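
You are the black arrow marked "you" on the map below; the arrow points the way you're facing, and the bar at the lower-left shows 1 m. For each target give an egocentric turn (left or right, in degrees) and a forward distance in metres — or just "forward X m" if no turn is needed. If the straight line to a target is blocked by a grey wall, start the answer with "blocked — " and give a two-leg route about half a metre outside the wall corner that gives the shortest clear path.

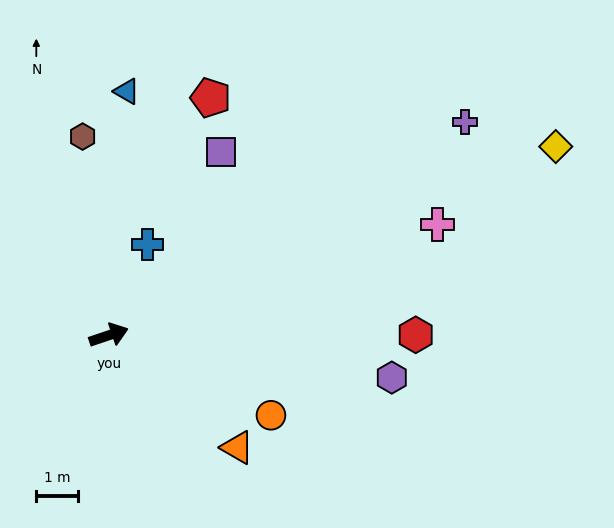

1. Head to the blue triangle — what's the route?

turn left 67°, forward 5.8 m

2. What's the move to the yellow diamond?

turn left 4°, forward 11.5 m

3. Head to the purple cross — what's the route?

turn left 12°, forward 9.9 m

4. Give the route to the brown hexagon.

turn left 79°, forward 4.8 m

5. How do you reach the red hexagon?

turn right 19°, forward 7.3 m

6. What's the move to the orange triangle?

turn right 60°, forward 4.0 m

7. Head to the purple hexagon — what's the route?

turn right 27°, forward 6.8 m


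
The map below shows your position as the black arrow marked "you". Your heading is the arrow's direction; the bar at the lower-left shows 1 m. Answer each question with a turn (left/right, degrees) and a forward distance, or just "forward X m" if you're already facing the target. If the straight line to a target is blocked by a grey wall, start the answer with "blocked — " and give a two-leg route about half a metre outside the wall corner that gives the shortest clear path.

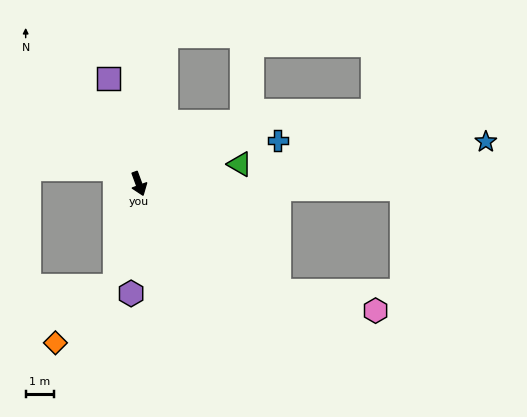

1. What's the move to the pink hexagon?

blocked — turn left 33°, forward 6.3 m, then turn left 25°, forward 3.5 m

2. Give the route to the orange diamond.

blocked — turn right 34°, forward 3.7 m, then turn right 32°, forward 2.9 m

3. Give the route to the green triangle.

turn left 81°, forward 3.7 m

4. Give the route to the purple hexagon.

turn right 24°, forward 3.9 m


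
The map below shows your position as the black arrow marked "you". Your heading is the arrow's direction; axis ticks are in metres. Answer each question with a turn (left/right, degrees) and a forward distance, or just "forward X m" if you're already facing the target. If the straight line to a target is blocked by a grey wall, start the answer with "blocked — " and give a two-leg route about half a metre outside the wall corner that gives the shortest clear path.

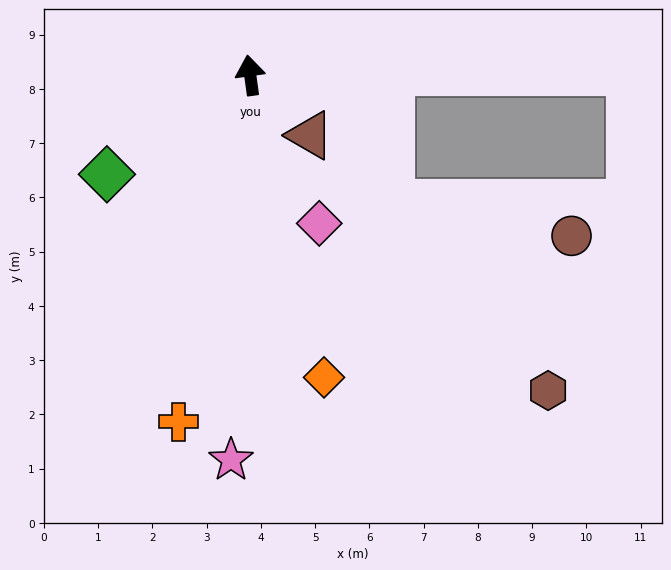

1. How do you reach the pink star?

turn left 169°, forward 7.1 m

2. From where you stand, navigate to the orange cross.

turn left 160°, forward 6.5 m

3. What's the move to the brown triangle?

turn right 143°, forward 1.6 m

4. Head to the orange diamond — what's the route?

turn right 174°, forward 5.7 m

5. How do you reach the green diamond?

turn left 117°, forward 3.2 m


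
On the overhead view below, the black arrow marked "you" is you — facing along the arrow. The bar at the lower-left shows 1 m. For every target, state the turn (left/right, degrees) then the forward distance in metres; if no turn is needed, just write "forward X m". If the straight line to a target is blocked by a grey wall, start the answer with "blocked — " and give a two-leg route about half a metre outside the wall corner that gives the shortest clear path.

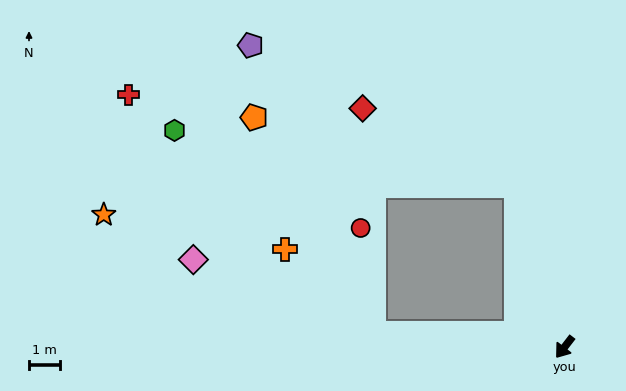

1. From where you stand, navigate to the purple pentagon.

blocked — turn right 56°, forward 6.1 m, then turn right 63°, forward 10.1 m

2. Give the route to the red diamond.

blocked — turn right 126°, forward 5.4 m, then turn left 47°, forward 5.5 m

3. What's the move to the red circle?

blocked — turn right 56°, forward 6.1 m, then turn right 80°, forward 3.4 m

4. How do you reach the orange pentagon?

blocked — turn right 56°, forward 6.1 m, then turn right 58°, forward 7.9 m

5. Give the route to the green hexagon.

blocked — turn right 126°, forward 5.4 m, then turn left 65°, forward 11.1 m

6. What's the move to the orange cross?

blocked — turn right 56°, forward 6.1 m, then turn right 40°, forward 3.9 m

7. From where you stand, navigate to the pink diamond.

blocked — turn right 56°, forward 6.1 m, then turn right 19°, forward 6.2 m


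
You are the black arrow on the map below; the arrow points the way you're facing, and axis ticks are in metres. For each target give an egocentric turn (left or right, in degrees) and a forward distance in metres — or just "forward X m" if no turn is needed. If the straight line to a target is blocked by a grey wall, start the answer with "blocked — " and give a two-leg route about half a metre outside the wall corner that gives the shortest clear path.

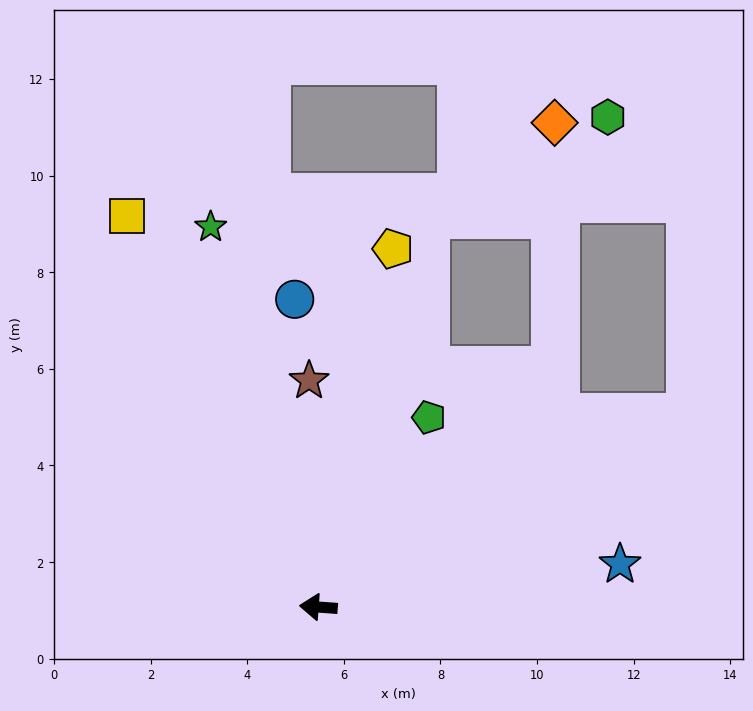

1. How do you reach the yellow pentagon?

turn right 98°, forward 7.6 m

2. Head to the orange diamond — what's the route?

blocked — turn right 130°, forward 6.9 m, then turn left 43°, forward 5.1 m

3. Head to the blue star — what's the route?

turn right 168°, forward 6.3 m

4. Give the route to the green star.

turn right 70°, forward 8.2 m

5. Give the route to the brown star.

turn right 84°, forward 4.7 m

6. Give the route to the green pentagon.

turn right 116°, forward 4.5 m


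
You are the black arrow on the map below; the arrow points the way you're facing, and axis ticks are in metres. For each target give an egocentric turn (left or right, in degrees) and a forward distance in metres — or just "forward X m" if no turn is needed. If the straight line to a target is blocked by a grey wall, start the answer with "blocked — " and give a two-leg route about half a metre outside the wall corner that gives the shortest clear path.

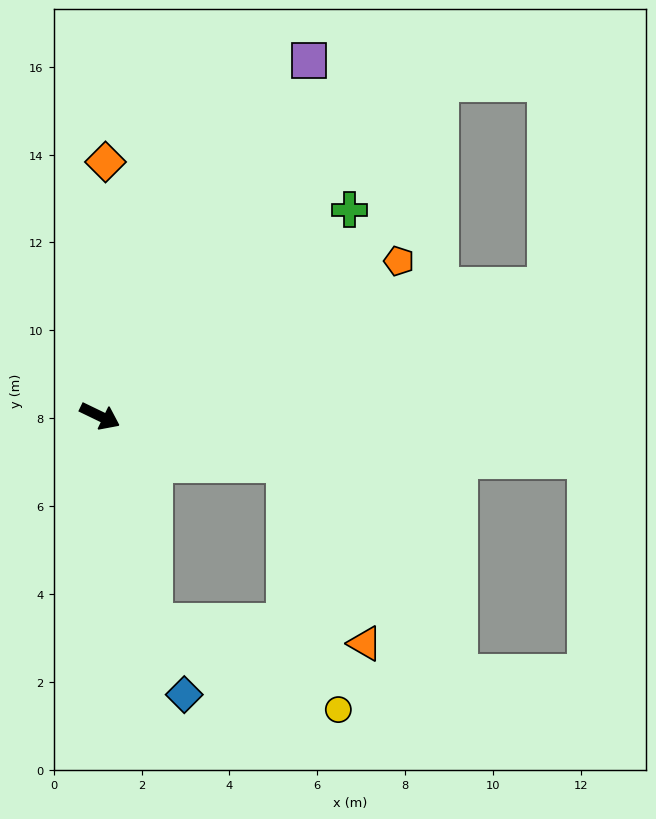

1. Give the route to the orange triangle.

blocked — turn left 11°, forward 4.3 m, then turn right 51°, forward 4.5 m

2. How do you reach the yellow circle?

blocked — turn right 49°, forward 4.8 m, then turn left 49°, forward 4.6 m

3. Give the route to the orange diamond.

turn left 115°, forward 5.8 m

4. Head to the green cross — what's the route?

turn left 65°, forward 7.4 m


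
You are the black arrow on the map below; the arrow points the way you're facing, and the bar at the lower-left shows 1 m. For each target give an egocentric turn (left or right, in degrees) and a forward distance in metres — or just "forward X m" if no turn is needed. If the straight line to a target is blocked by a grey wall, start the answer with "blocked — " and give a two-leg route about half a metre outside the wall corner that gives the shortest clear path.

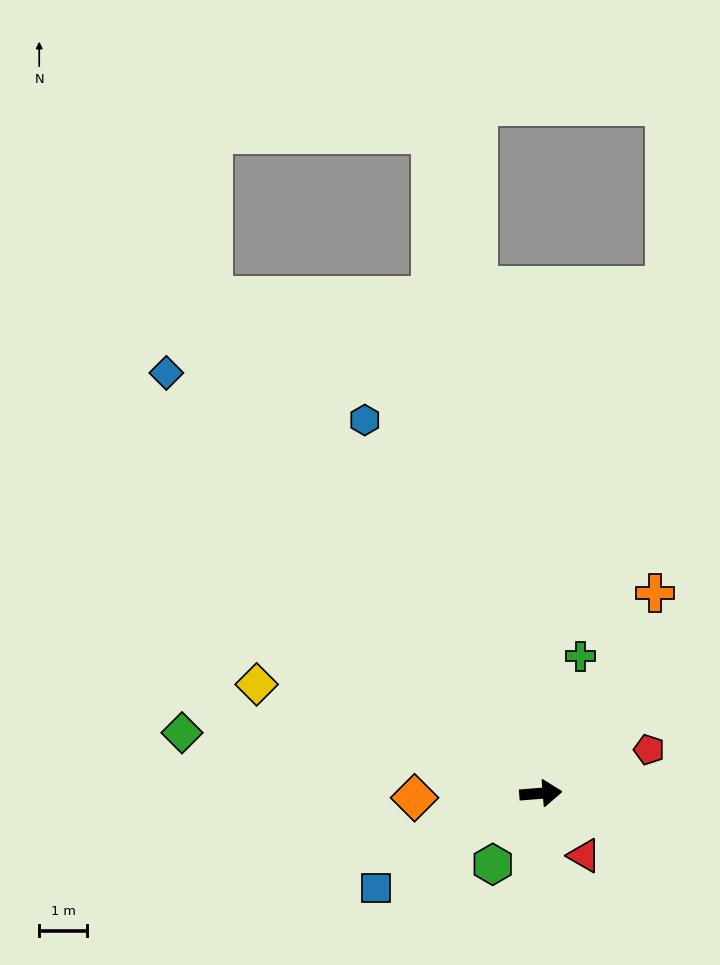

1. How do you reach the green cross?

turn left 69°, forward 3.0 m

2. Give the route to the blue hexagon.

turn left 111°, forward 8.6 m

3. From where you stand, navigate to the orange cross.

turn left 56°, forward 4.8 m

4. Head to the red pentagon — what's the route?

turn left 17°, forward 2.4 m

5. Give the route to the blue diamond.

turn left 127°, forward 11.7 m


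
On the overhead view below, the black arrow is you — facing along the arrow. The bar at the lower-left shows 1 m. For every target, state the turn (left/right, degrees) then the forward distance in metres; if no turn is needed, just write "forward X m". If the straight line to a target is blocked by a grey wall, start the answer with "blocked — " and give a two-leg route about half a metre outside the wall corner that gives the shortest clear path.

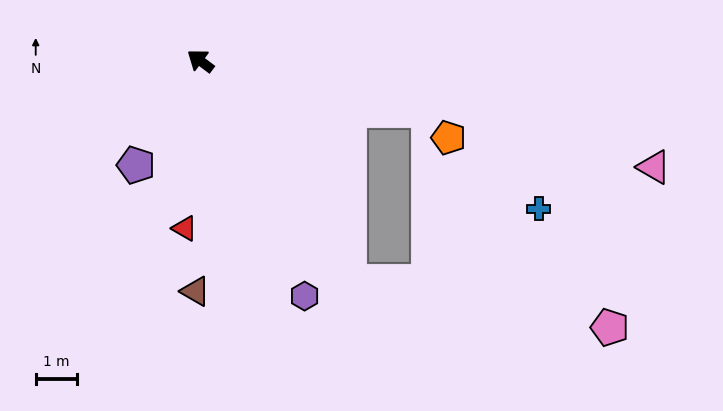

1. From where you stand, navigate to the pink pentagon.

blocked — turn left 161°, forward 6.5 m, then turn left 46°, forward 6.4 m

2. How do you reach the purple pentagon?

turn left 95°, forward 3.0 m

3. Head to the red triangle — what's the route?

turn left 122°, forward 4.1 m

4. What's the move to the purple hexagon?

turn left 151°, forward 6.2 m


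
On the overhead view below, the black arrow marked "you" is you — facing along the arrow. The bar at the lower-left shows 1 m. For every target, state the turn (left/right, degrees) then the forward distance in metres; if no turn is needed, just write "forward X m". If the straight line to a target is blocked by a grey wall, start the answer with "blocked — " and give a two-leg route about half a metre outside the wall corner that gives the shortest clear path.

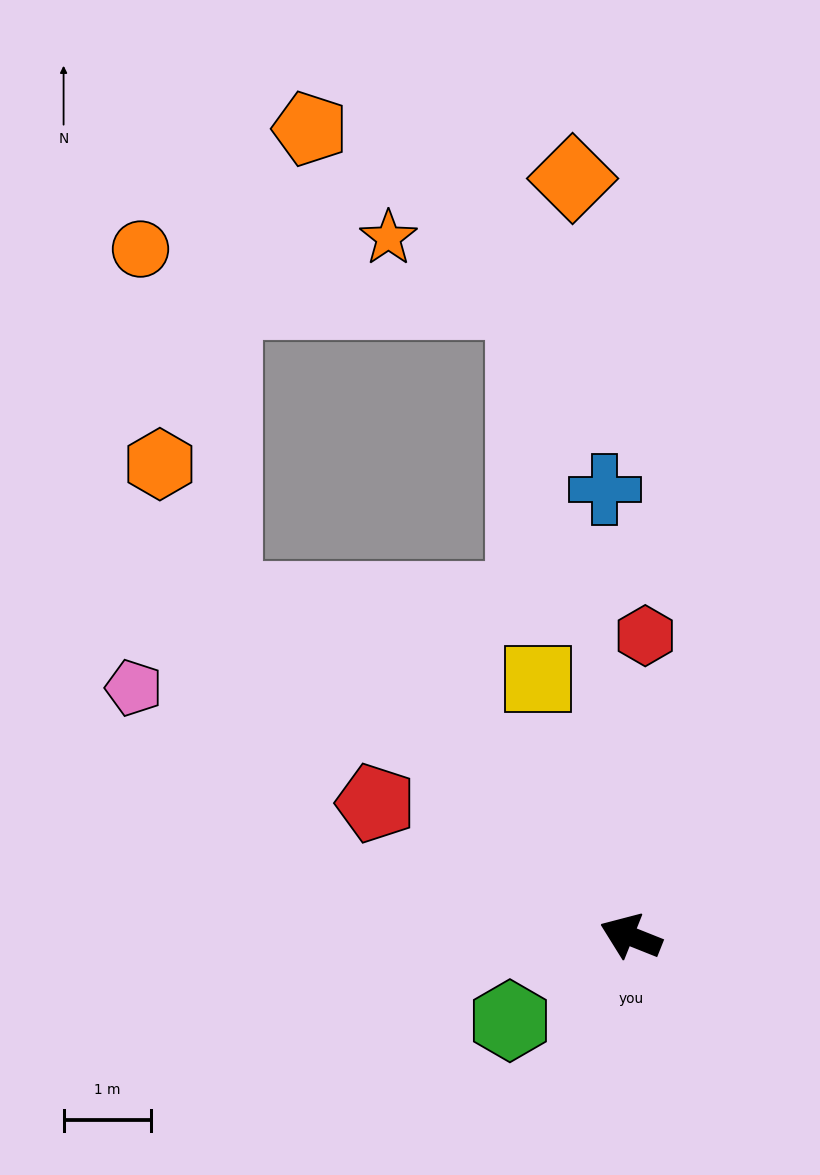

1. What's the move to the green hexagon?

turn left 57°, forward 1.7 m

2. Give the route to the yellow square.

turn right 48°, forward 3.1 m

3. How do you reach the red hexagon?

turn right 71°, forward 3.4 m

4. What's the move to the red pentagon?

turn right 6°, forward 3.3 m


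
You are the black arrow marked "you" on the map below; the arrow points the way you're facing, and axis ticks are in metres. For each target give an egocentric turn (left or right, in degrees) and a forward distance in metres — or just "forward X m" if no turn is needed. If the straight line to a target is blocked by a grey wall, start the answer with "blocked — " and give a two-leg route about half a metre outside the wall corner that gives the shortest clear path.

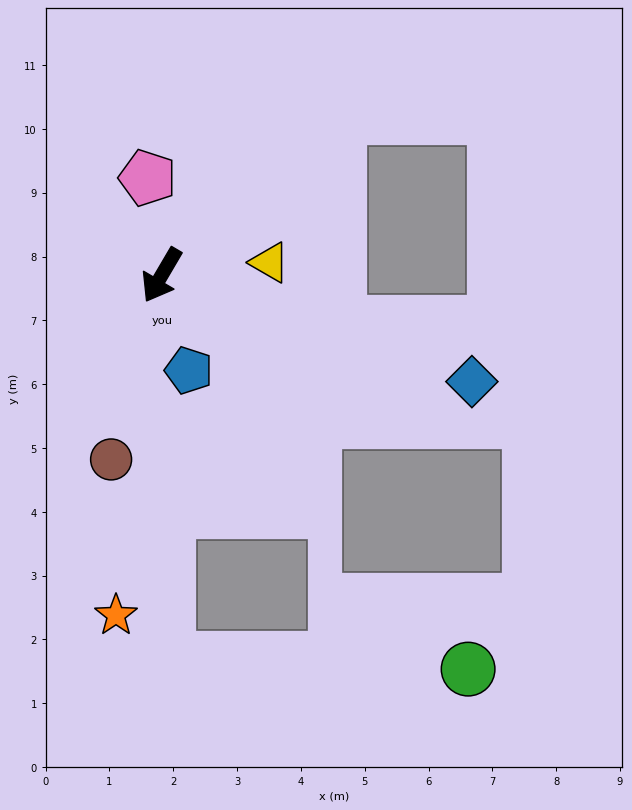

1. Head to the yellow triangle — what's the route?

turn left 127°, forward 1.7 m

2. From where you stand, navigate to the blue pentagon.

turn left 46°, forward 1.6 m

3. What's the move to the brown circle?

turn left 15°, forward 3.0 m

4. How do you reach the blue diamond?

turn left 102°, forward 5.1 m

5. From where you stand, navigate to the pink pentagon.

turn right 141°, forward 1.5 m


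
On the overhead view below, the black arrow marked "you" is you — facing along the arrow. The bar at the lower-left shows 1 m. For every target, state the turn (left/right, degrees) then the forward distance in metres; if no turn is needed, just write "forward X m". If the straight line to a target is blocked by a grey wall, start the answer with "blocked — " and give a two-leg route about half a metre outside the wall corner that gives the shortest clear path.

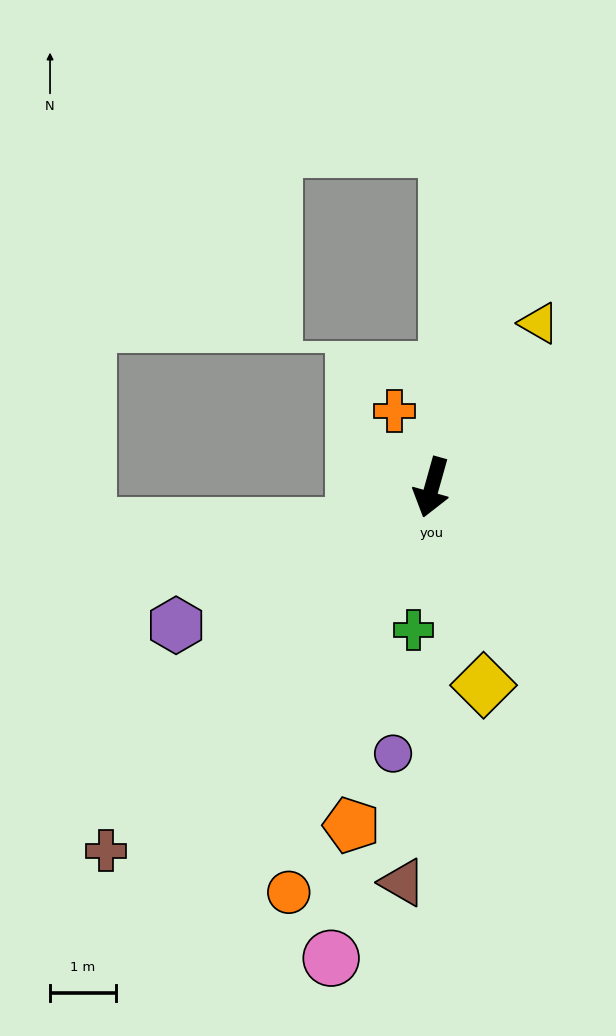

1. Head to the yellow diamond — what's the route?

turn left 30°, forward 3.1 m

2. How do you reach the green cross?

turn left 8°, forward 2.2 m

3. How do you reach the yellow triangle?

turn left 163°, forward 3.0 m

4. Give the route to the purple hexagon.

turn right 46°, forward 4.4 m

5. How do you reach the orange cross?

turn right 138°, forward 1.3 m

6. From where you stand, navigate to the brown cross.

turn right 26°, forward 7.4 m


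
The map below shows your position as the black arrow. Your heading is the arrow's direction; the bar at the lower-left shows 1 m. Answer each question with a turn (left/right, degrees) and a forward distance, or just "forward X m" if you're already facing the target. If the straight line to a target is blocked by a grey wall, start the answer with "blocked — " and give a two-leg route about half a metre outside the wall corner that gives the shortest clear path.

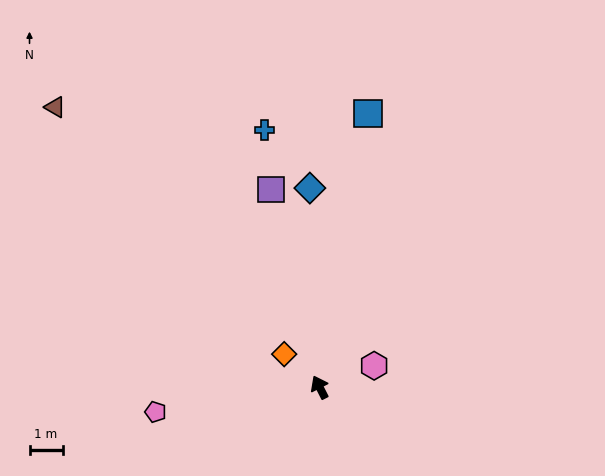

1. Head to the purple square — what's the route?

turn right 13°, forward 6.1 m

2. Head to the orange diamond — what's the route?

turn left 20°, forward 1.5 m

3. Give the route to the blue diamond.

turn right 24°, forward 6.0 m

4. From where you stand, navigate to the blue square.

turn right 37°, forward 8.4 m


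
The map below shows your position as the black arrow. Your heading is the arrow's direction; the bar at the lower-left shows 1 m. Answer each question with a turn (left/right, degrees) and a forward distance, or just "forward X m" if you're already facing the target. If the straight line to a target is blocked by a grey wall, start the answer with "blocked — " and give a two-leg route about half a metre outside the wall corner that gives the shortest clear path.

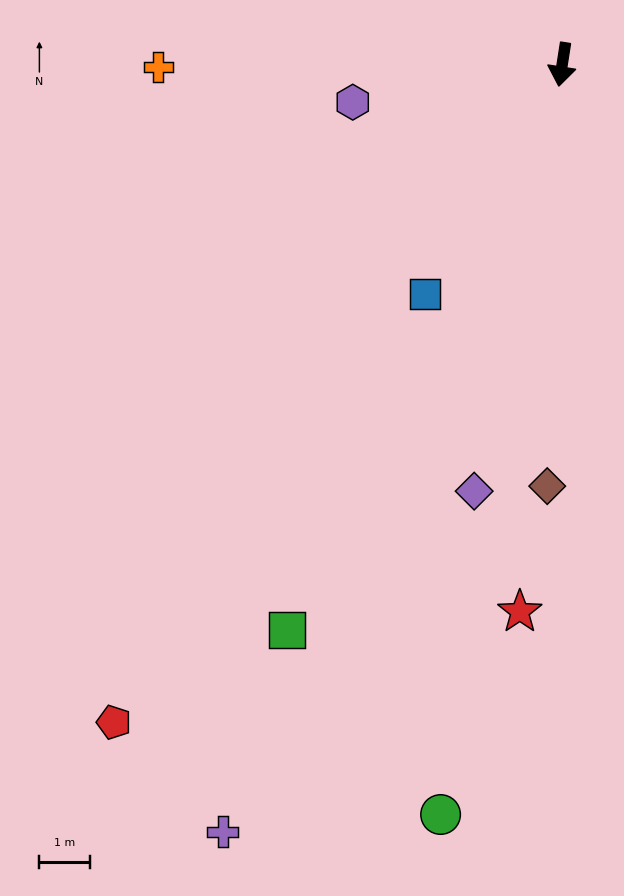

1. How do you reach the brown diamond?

turn left 7°, forward 8.3 m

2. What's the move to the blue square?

turn right 22°, forward 5.3 m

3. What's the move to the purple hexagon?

turn right 71°, forward 4.2 m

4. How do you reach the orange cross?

turn right 81°, forward 7.9 m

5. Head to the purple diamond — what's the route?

turn right 3°, forward 8.6 m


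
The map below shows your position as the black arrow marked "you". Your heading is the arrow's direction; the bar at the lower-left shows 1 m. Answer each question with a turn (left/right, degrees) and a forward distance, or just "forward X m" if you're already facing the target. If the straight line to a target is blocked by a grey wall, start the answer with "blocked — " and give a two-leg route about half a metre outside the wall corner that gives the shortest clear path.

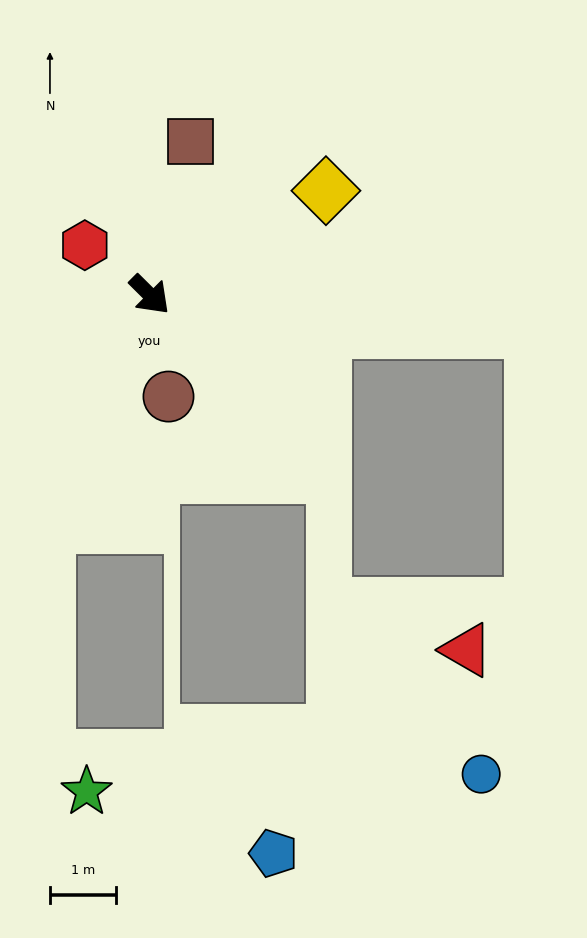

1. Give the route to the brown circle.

turn right 35°, forward 1.6 m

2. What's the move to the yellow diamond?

turn left 75°, forward 3.1 m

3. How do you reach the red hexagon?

turn right 173°, forward 1.2 m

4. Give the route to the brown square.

turn left 120°, forward 2.4 m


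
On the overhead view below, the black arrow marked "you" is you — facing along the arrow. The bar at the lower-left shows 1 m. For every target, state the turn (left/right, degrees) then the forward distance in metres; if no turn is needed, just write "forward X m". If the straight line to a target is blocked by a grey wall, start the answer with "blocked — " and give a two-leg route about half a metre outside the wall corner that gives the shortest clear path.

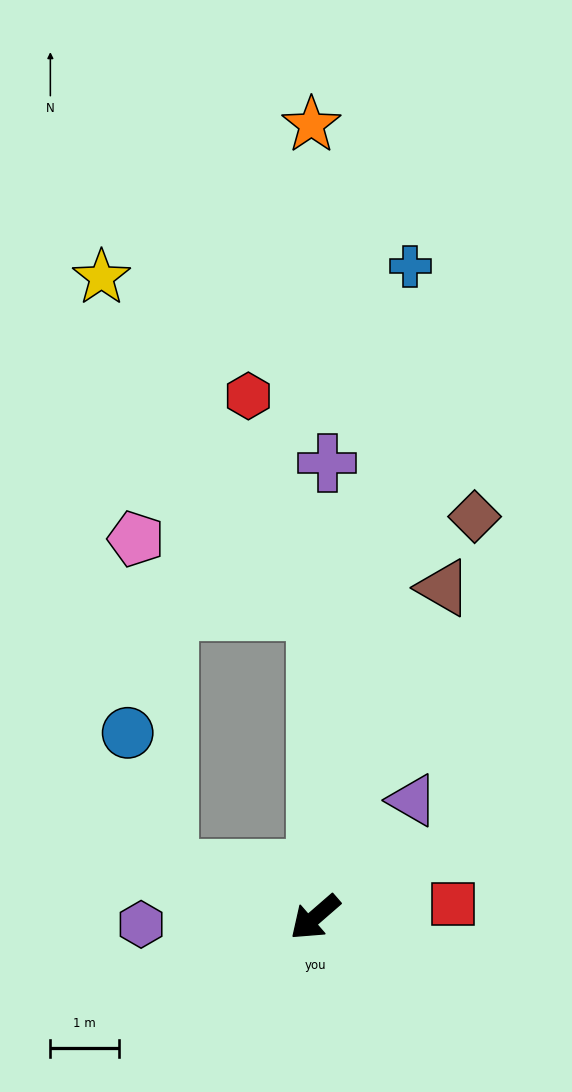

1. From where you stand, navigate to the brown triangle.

turn right 152°, forward 5.2 m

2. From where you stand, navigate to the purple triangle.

turn right 171°, forward 2.2 m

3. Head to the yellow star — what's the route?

blocked — turn right 131°, forward 4.5 m, then turn left 33°, forward 5.8 m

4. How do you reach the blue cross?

turn right 139°, forward 9.6 m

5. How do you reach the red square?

turn left 145°, forward 2.0 m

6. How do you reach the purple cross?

turn right 133°, forward 6.6 m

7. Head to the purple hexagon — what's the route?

turn right 39°, forward 2.5 m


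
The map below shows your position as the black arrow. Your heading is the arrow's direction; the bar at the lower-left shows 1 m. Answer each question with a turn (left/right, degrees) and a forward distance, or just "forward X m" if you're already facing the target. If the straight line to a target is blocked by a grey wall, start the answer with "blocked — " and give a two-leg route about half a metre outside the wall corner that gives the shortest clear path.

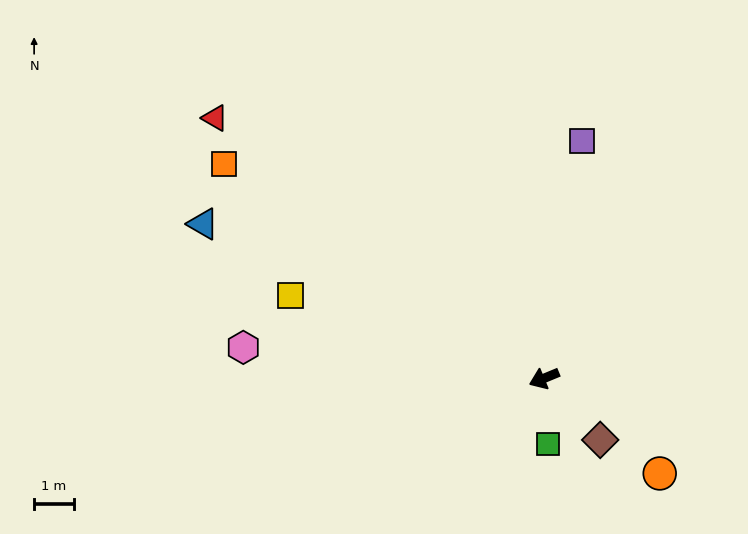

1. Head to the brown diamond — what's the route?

turn left 110°, forward 2.1 m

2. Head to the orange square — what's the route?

turn right 56°, forward 9.8 m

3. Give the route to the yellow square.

turn right 41°, forward 6.8 m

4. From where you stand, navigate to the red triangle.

turn right 61°, forward 10.6 m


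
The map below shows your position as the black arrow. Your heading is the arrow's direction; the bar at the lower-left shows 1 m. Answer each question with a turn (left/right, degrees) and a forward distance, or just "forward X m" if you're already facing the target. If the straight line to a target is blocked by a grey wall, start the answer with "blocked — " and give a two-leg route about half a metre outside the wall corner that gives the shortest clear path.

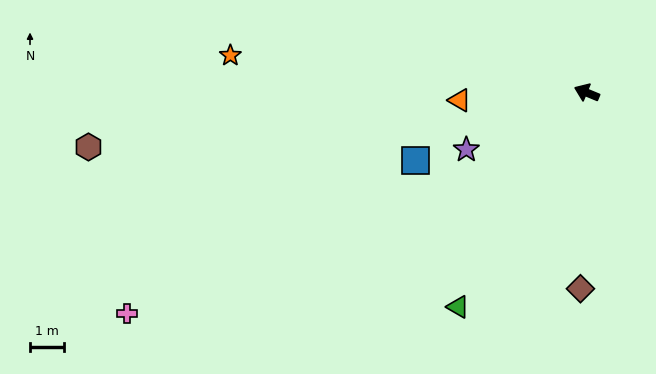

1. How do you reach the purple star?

turn left 48°, forward 4.0 m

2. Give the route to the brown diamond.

turn left 111°, forward 5.8 m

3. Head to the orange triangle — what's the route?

turn left 26°, forward 3.8 m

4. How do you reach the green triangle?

turn left 82°, forward 7.4 m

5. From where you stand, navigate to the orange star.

turn left 17°, forward 10.7 m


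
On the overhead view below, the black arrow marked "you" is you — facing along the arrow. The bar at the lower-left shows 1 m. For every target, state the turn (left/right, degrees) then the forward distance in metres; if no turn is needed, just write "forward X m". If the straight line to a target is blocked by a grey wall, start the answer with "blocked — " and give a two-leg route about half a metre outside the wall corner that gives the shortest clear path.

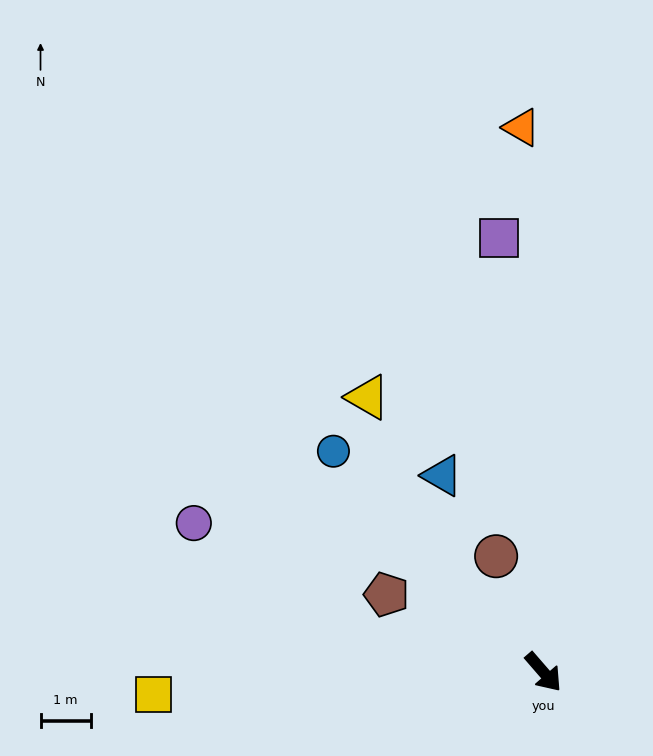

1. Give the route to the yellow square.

turn right 128°, forward 7.7 m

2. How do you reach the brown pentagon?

turn right 157°, forward 3.5 m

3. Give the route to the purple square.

turn left 145°, forward 8.6 m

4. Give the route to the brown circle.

turn left 161°, forward 2.5 m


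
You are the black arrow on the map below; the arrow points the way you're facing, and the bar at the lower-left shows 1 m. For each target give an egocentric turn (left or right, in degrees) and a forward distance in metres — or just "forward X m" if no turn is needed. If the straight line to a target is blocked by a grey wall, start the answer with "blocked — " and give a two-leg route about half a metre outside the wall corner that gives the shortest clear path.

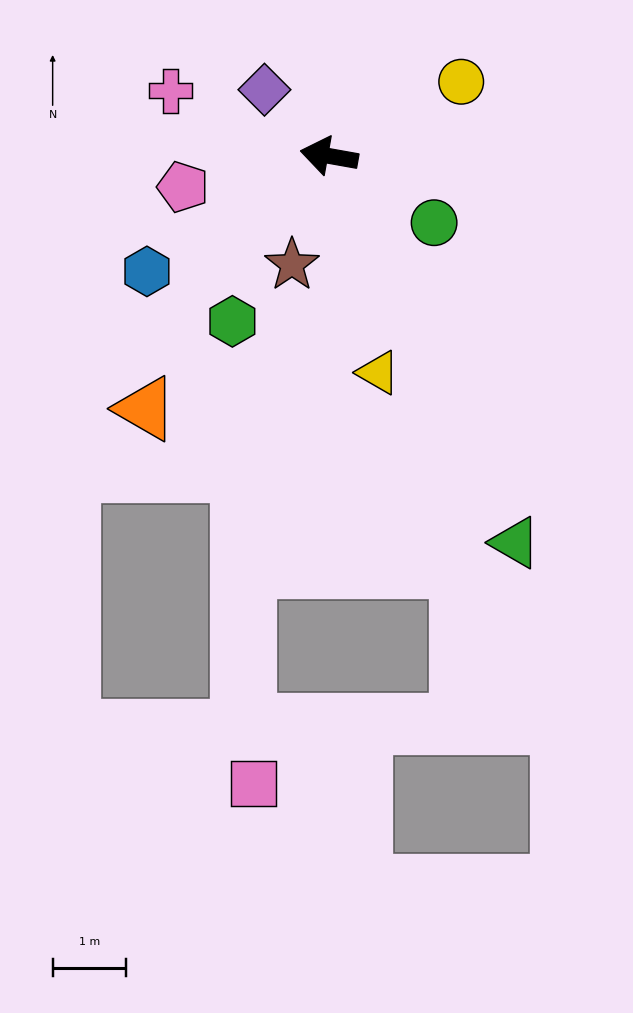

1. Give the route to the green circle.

turn left 158°, forward 1.7 m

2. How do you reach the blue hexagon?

turn left 42°, forward 3.0 m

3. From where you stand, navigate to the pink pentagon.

turn left 22°, forward 2.0 m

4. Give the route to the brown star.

turn left 81°, forward 1.6 m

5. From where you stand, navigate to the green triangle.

turn left 126°, forward 5.9 m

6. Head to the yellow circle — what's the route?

turn right 141°, forward 2.1 m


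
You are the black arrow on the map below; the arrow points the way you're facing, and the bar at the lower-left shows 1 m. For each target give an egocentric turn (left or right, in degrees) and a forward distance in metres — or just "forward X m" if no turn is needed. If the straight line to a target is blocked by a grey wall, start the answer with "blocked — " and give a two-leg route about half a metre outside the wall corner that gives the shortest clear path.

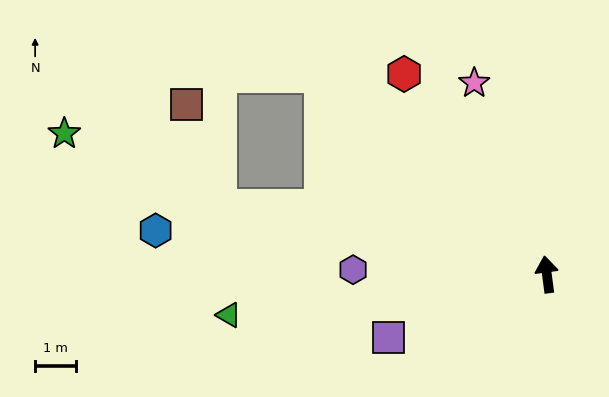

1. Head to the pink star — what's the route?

turn left 13°, forward 5.0 m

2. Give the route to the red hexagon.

turn left 28°, forward 6.0 m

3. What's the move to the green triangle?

turn left 90°, forward 7.8 m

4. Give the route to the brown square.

blocked — turn left 71°, forward 8.1 m, then turn right 61°, forward 2.6 m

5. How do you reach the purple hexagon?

turn left 81°, forward 4.7 m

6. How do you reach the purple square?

turn left 104°, forward 4.1 m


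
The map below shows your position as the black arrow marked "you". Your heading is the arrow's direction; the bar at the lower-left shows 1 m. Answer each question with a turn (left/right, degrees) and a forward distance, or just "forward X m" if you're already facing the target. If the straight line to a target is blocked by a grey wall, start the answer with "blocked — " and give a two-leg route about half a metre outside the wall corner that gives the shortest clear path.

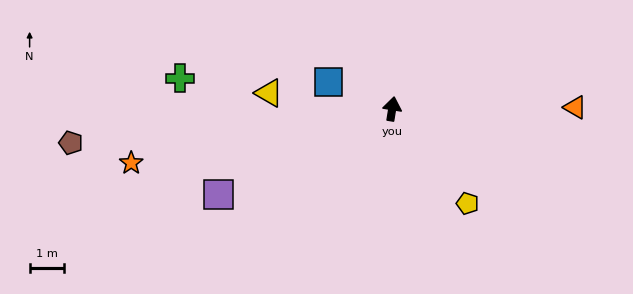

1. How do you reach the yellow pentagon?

turn right 132°, forward 3.5 m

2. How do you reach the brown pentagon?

turn left 105°, forward 9.4 m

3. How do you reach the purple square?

turn left 125°, forward 5.6 m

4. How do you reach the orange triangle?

turn right 80°, forward 5.3 m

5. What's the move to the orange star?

turn left 111°, forward 7.8 m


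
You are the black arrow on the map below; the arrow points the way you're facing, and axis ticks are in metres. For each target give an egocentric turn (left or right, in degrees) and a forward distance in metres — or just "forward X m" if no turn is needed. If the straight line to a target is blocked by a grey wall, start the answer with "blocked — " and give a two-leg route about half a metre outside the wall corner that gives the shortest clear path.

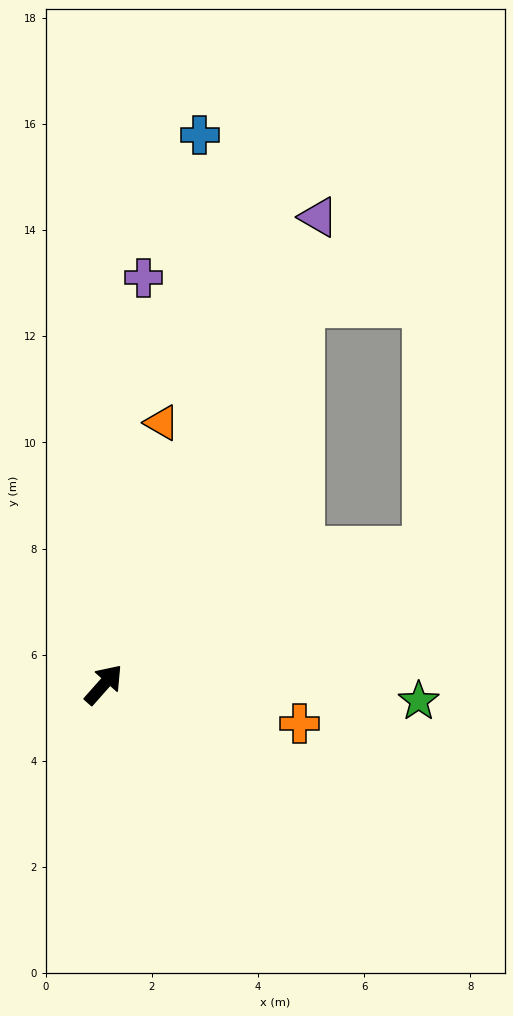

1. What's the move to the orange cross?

turn right 60°, forward 3.8 m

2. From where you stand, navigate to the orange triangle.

turn left 29°, forward 5.1 m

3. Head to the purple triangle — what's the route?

turn left 17°, forward 9.7 m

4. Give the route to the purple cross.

turn left 36°, forward 7.7 m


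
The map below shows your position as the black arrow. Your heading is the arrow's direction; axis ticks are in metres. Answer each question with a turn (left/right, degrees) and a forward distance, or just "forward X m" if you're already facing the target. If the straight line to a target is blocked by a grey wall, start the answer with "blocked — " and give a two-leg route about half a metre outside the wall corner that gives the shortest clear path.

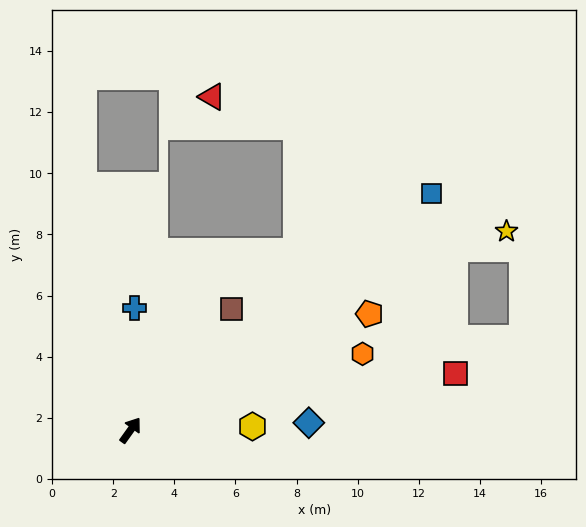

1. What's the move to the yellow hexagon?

turn right 53°, forward 4.0 m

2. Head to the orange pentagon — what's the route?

turn right 28°, forward 8.7 m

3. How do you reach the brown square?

turn right 4°, forward 5.2 m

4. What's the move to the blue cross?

turn left 34°, forward 4.0 m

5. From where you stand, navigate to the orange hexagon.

turn right 36°, forward 8.0 m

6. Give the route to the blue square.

turn right 16°, forward 12.5 m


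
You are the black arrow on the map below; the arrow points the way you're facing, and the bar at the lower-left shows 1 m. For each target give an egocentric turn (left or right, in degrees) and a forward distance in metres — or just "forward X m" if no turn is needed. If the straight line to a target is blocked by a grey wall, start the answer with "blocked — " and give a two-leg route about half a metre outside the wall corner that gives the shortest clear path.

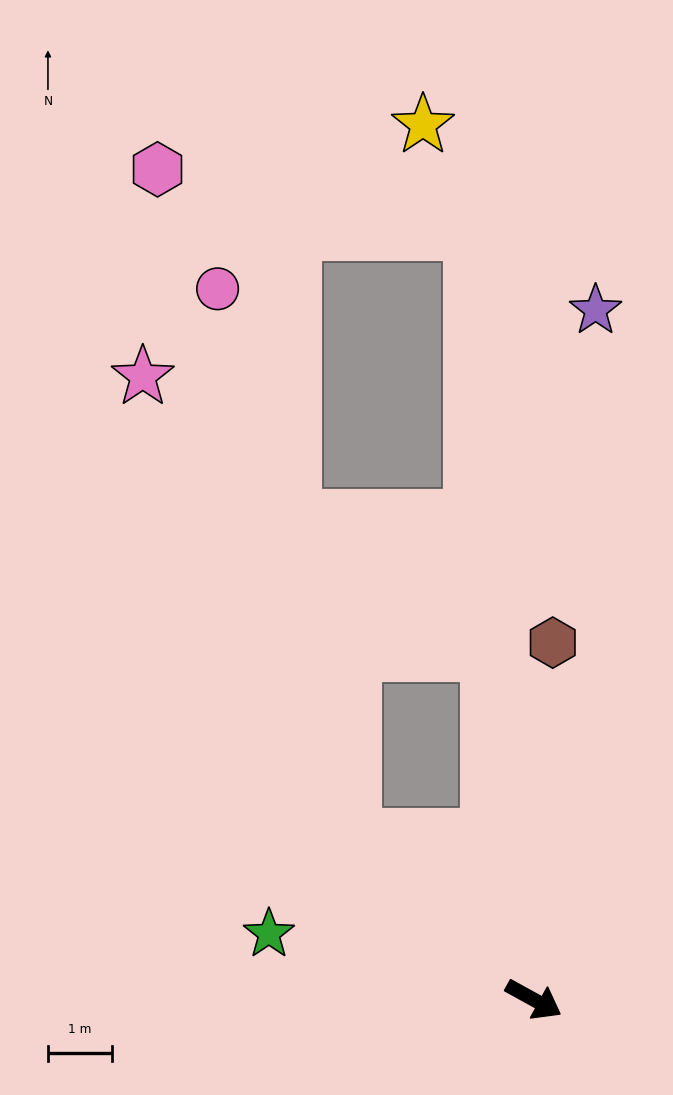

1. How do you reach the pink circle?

blocked — turn left 166°, forward 3.8 m, then turn right 33°, forward 8.8 m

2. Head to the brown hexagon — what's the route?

turn left 116°, forward 5.6 m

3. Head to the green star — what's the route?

turn right 165°, forward 4.3 m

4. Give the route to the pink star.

blocked — turn left 166°, forward 3.8 m, then turn right 22°, forward 7.9 m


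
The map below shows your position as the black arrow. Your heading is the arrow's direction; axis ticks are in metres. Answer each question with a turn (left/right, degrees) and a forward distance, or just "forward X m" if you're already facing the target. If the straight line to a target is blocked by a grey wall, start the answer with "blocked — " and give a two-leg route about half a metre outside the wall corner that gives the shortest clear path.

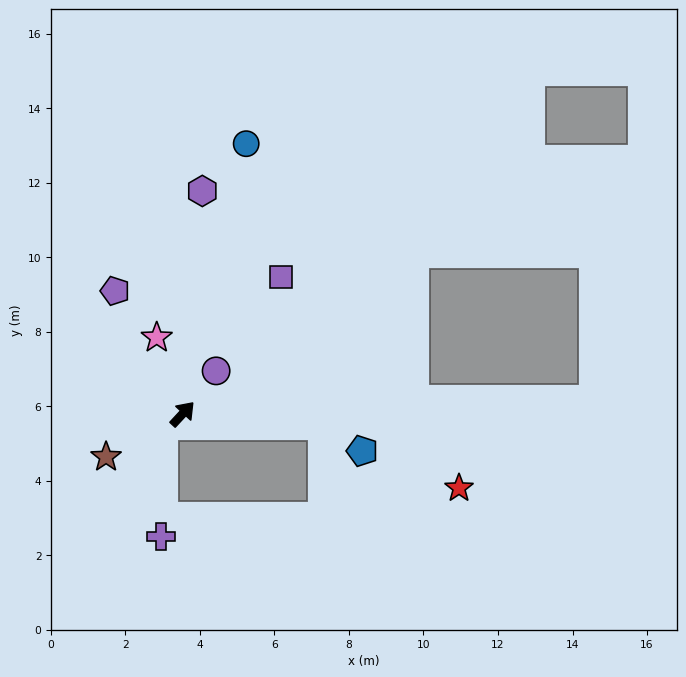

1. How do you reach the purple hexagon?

turn left 38°, forward 6.0 m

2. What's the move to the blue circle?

turn left 30°, forward 7.4 m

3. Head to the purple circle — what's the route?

turn left 5°, forward 1.5 m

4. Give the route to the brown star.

turn left 162°, forward 2.4 m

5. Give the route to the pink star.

turn left 62°, forward 2.2 m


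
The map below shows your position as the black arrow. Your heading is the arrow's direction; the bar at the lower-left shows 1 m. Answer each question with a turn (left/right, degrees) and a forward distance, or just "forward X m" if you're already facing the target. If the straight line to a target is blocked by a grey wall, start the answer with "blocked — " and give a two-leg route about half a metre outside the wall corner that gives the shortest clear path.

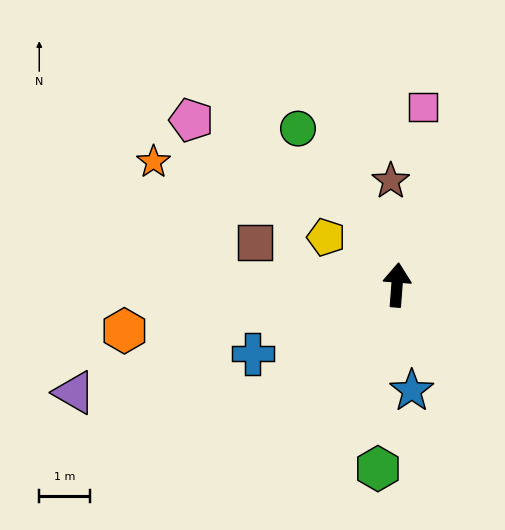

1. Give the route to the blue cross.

turn left 120°, forward 3.2 m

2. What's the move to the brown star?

turn left 8°, forward 2.1 m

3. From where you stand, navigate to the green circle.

turn left 37°, forward 3.7 m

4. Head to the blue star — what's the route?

turn right 168°, forward 2.1 m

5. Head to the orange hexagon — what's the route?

turn left 104°, forward 5.5 m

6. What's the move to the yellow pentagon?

turn left 60°, forward 1.7 m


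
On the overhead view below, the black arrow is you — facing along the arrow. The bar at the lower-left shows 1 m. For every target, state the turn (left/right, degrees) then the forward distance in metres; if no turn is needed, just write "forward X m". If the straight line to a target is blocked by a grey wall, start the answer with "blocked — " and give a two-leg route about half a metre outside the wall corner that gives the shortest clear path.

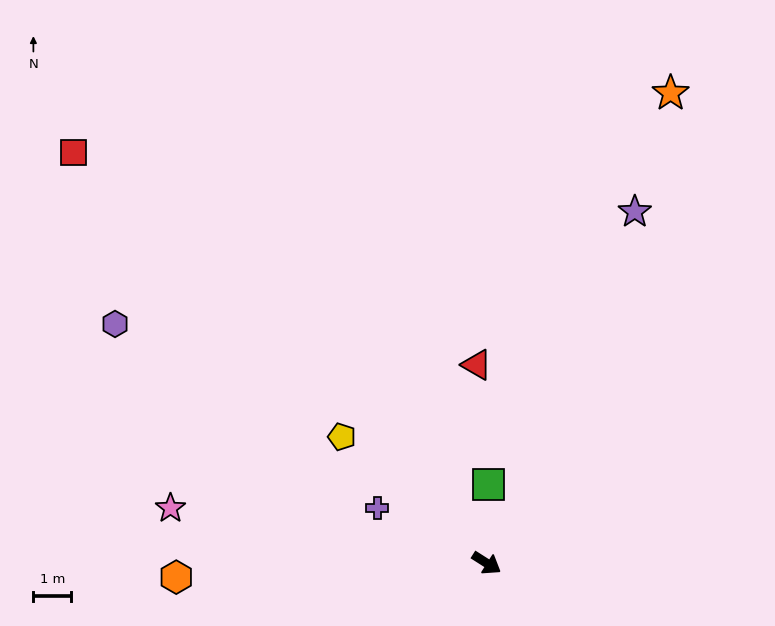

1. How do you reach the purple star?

turn left 100°, forward 10.0 m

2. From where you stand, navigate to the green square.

turn left 121°, forward 2.1 m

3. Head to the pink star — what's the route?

turn right 157°, forward 8.4 m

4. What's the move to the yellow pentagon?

turn left 171°, forward 5.0 m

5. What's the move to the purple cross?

turn right 174°, forward 3.2 m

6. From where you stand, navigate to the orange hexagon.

turn right 145°, forward 8.2 m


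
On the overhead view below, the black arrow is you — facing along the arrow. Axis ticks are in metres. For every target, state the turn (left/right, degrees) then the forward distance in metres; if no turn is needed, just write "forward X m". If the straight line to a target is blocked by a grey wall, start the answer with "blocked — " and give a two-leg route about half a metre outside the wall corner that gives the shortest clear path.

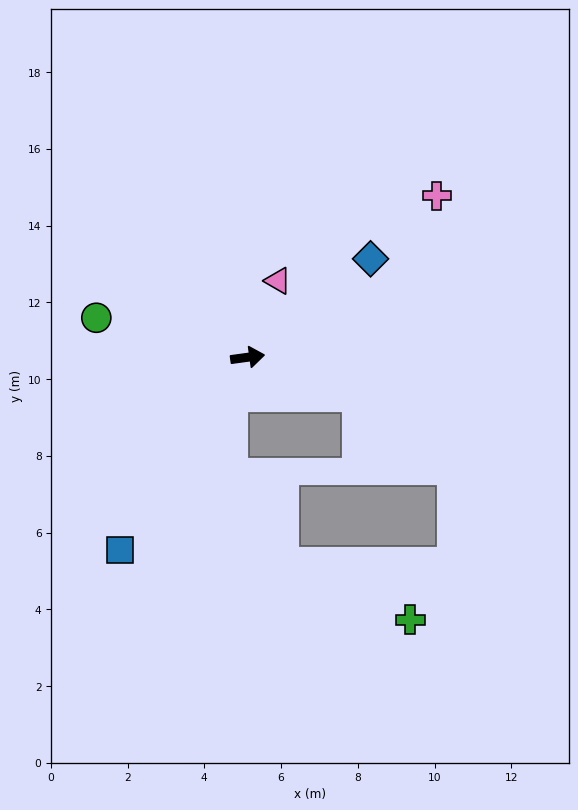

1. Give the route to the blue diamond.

turn left 31°, forward 4.1 m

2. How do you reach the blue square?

turn right 131°, forward 6.0 m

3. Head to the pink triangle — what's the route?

turn left 61°, forward 2.1 m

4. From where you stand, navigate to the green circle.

turn left 158°, forward 4.1 m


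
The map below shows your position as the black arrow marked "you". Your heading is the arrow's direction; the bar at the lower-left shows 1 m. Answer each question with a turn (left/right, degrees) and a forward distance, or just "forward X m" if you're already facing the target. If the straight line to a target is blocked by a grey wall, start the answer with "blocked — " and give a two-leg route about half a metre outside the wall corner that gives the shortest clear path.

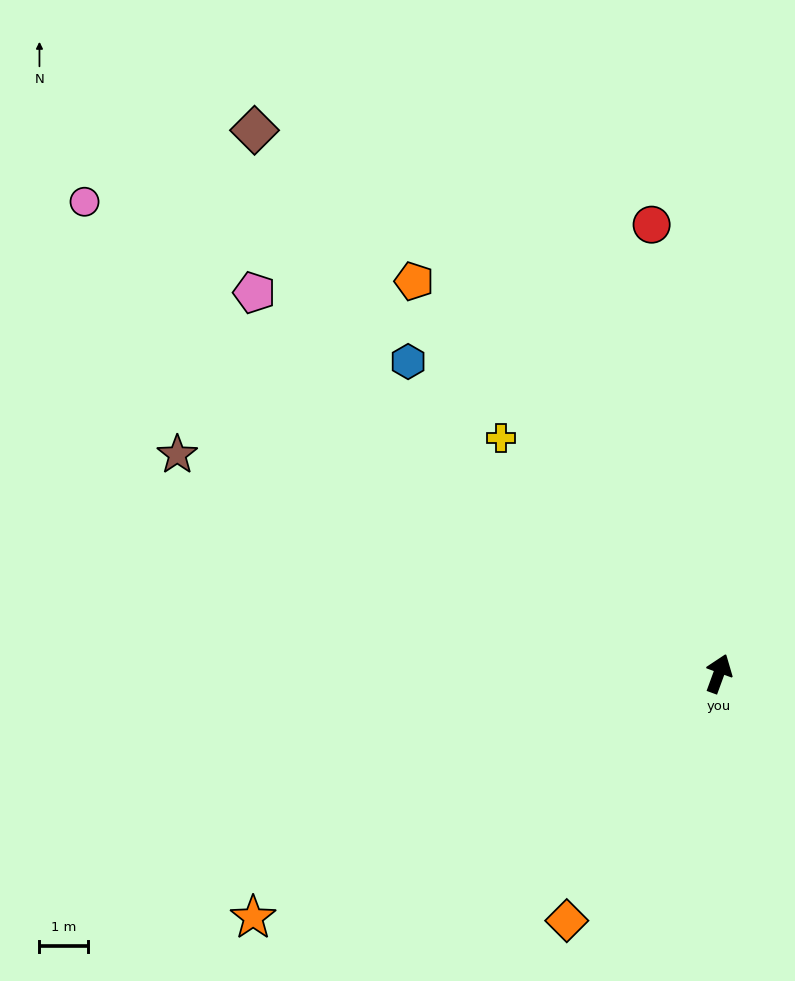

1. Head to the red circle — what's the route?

turn left 29°, forward 9.4 m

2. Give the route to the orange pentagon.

turn left 58°, forward 10.3 m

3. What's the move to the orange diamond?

turn left 168°, forward 6.0 m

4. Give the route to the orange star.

turn left 138°, forward 10.9 m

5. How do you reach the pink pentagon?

turn left 71°, forward 12.5 m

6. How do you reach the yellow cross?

turn left 63°, forward 6.7 m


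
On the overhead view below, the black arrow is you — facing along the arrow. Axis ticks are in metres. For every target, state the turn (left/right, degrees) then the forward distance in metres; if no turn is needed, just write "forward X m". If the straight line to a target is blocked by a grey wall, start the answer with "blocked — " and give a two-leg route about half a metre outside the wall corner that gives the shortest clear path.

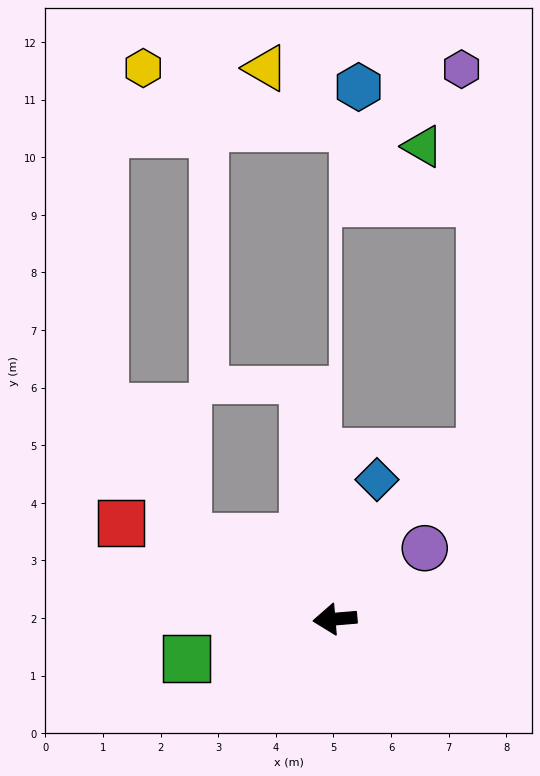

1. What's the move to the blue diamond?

turn right 112°, forward 2.5 m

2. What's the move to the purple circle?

turn right 147°, forward 2.0 m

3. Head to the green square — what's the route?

turn left 10°, forward 2.7 m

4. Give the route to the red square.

turn right 29°, forward 4.1 m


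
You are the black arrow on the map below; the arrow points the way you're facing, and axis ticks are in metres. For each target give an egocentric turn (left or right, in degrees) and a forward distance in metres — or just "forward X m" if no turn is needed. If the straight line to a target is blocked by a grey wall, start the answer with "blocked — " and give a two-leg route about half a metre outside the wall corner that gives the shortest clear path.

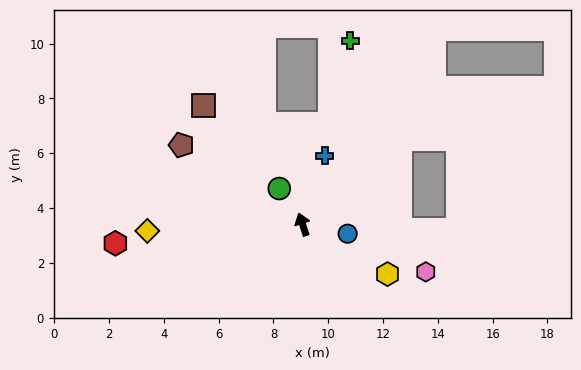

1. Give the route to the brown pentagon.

turn left 39°, forward 5.3 m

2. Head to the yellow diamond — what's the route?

turn left 74°, forward 5.7 m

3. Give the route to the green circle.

turn left 15°, forward 1.6 m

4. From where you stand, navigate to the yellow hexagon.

turn right 139°, forward 3.6 m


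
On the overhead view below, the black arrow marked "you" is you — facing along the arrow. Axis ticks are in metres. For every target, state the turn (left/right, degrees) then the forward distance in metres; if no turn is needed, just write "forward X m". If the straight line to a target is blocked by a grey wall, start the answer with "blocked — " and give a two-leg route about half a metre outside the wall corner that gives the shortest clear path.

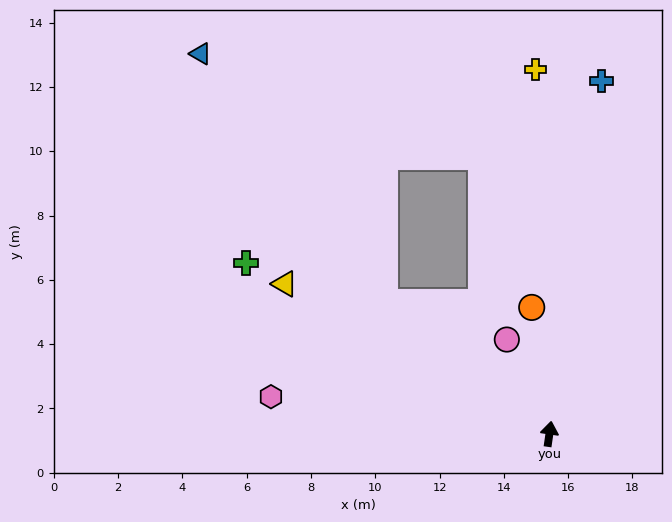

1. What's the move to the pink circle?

turn left 33°, forward 3.2 m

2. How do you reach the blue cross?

forward 11.1 m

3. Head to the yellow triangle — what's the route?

turn left 69°, forward 9.5 m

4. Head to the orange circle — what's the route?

turn left 16°, forward 4.0 m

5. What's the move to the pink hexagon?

turn left 91°, forward 8.7 m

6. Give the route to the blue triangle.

blocked — turn left 60°, forward 6.6 m, then turn right 15°, forward 9.6 m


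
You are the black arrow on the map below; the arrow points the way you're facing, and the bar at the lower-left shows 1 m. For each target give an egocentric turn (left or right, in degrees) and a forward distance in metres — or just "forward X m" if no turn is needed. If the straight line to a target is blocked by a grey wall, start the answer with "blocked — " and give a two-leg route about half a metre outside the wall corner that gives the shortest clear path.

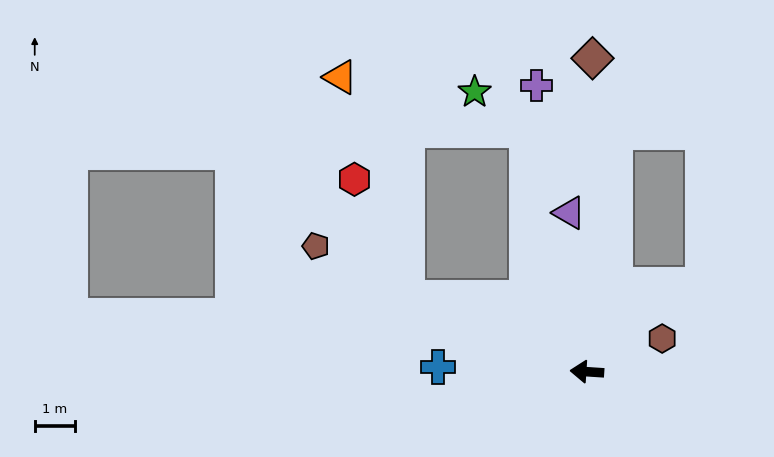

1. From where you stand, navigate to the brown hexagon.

turn right 152°, forward 2.0 m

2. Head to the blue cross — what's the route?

forward 3.7 m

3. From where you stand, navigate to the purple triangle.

turn right 80°, forward 3.9 m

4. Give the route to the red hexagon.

blocked — turn right 19°, forward 4.8 m, then turn right 43°, forward 3.2 m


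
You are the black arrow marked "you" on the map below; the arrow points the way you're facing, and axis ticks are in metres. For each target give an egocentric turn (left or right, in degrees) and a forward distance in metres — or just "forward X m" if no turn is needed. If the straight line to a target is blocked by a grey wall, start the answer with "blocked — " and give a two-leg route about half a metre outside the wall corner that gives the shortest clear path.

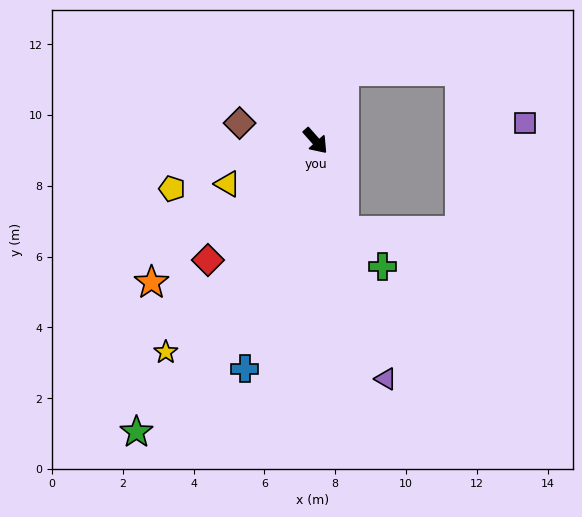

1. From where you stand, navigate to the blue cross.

turn right 59°, forward 6.7 m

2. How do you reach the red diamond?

turn right 84°, forward 4.5 m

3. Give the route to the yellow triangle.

turn right 105°, forward 2.8 m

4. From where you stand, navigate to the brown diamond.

turn right 145°, forward 2.2 m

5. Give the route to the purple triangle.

turn right 25°, forward 7.0 m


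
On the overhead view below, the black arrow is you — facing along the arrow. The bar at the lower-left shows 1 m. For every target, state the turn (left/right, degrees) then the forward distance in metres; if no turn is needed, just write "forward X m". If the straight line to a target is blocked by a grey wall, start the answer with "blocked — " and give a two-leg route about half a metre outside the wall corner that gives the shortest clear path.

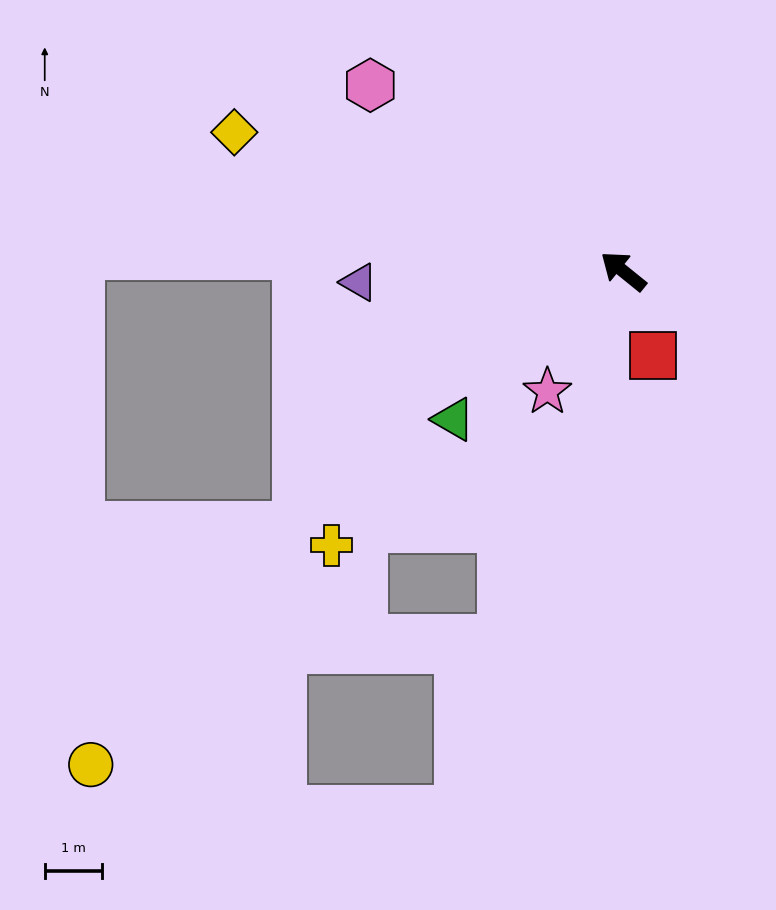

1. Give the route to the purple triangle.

turn left 41°, forward 4.6 m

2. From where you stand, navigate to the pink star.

turn left 97°, forward 2.5 m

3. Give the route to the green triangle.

turn left 80°, forward 3.9 m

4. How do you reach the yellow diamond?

turn left 19°, forward 7.2 m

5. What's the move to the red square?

turn left 148°, forward 1.6 m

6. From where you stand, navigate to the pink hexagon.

turn left 3°, forward 5.5 m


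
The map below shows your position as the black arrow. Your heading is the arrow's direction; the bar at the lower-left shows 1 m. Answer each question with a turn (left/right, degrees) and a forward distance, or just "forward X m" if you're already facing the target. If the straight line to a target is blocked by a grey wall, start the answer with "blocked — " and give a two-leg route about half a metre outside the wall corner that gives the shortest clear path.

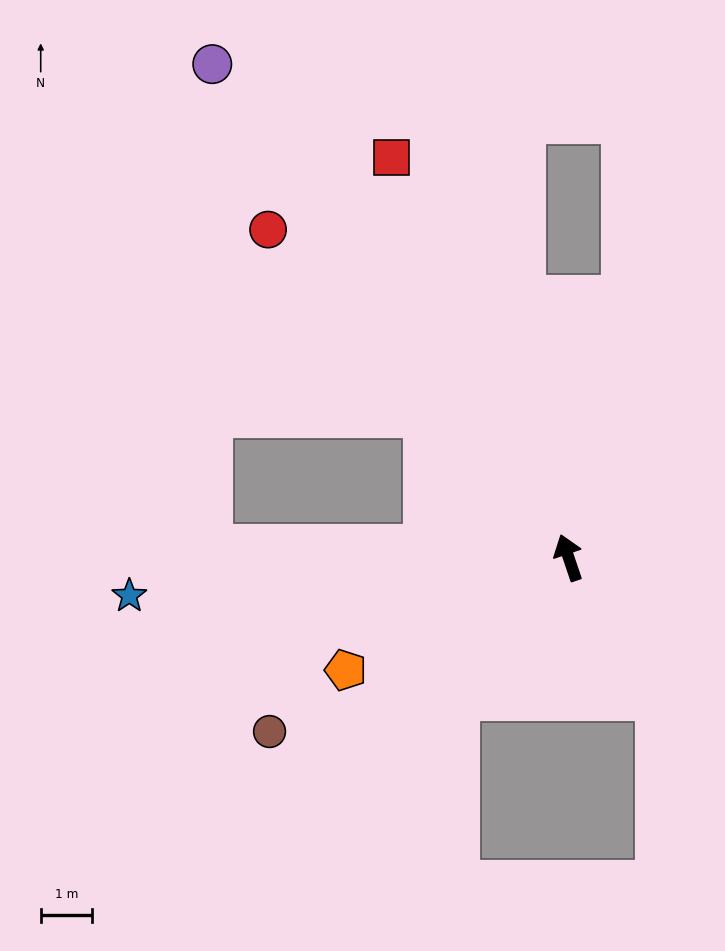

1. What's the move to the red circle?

turn left 24°, forward 8.6 m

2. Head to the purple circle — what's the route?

turn left 17°, forward 11.8 m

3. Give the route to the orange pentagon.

turn left 98°, forward 4.8 m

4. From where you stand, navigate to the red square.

turn left 5°, forward 8.4 m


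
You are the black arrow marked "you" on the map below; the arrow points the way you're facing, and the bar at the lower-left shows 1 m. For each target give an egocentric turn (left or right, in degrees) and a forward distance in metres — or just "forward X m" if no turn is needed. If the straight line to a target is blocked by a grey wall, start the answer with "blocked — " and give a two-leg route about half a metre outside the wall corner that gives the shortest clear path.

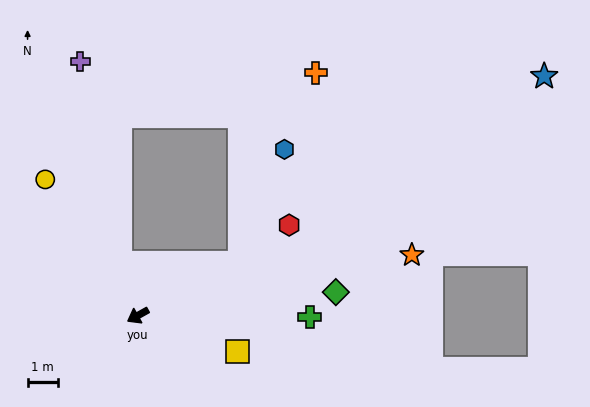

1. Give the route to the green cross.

turn left 150°, forward 5.7 m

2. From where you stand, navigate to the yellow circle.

turn right 85°, forward 5.4 m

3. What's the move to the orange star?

turn left 163°, forward 9.3 m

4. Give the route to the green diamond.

turn left 158°, forward 6.6 m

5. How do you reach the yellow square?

turn left 131°, forward 3.5 m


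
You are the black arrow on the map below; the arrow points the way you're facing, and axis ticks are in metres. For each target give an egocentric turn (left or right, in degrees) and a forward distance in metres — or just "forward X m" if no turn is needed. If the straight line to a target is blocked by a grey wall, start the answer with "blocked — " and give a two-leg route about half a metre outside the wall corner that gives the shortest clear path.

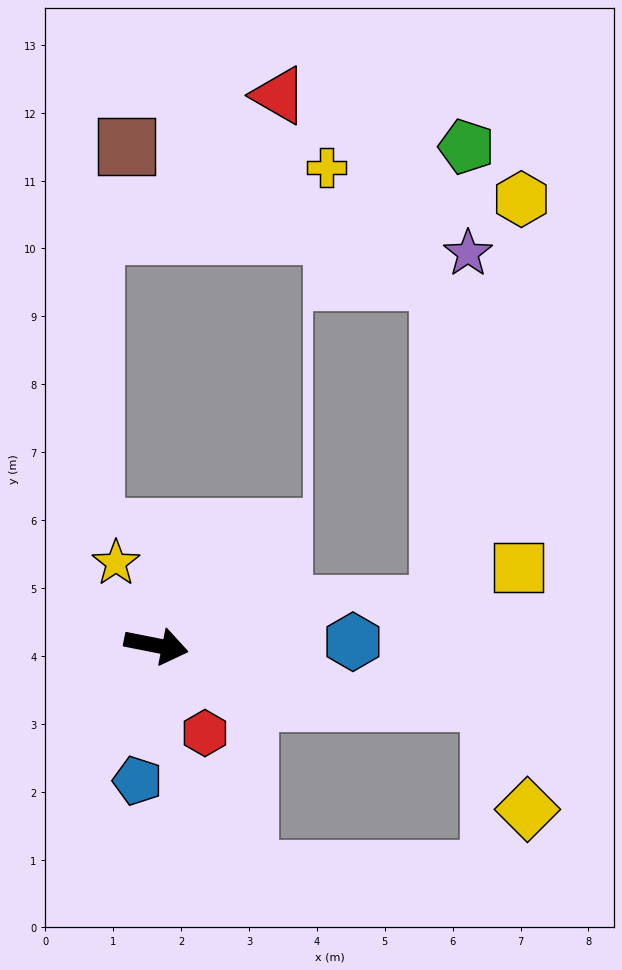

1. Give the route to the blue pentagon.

turn right 87°, forward 2.0 m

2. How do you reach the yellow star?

turn left 127°, forward 1.4 m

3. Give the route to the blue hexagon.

turn left 12°, forward 2.9 m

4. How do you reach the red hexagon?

turn right 50°, forward 1.5 m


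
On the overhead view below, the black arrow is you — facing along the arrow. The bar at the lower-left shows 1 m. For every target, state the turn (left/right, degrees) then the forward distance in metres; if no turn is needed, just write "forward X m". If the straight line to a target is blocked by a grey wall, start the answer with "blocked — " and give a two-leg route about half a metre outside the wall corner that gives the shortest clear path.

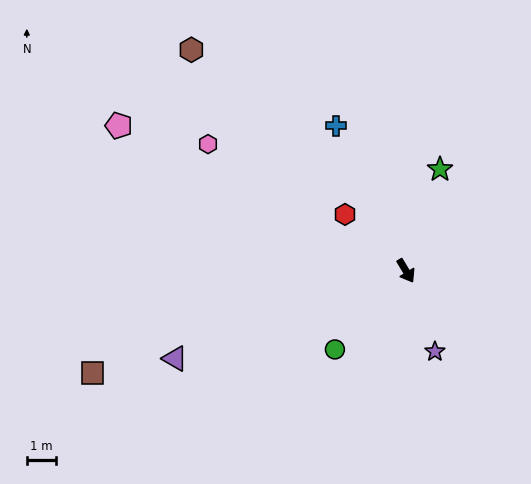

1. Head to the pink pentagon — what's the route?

turn right 148°, forward 11.0 m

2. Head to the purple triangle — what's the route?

turn right 100°, forward 8.5 m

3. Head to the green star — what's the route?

turn left 130°, forward 3.7 m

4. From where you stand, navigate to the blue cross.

turn left 175°, forward 5.5 m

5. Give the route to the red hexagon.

turn right 164°, forward 2.8 m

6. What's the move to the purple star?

turn right 11°, forward 2.9 m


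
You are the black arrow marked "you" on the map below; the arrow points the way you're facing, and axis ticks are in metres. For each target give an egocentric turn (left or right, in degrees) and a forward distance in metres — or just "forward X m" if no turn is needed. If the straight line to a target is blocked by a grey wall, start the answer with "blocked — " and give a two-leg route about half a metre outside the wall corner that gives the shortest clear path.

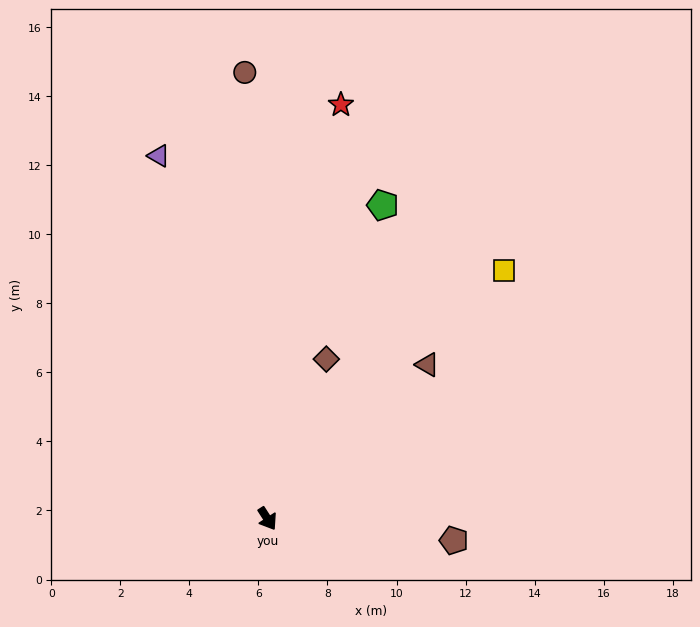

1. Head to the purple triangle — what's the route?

turn left 164°, forward 11.0 m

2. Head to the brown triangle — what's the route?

turn left 101°, forward 6.4 m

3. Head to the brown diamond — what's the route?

turn left 127°, forward 4.9 m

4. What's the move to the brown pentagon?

turn left 51°, forward 5.4 m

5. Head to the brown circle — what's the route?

turn left 150°, forward 12.9 m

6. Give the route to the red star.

turn left 137°, forward 12.2 m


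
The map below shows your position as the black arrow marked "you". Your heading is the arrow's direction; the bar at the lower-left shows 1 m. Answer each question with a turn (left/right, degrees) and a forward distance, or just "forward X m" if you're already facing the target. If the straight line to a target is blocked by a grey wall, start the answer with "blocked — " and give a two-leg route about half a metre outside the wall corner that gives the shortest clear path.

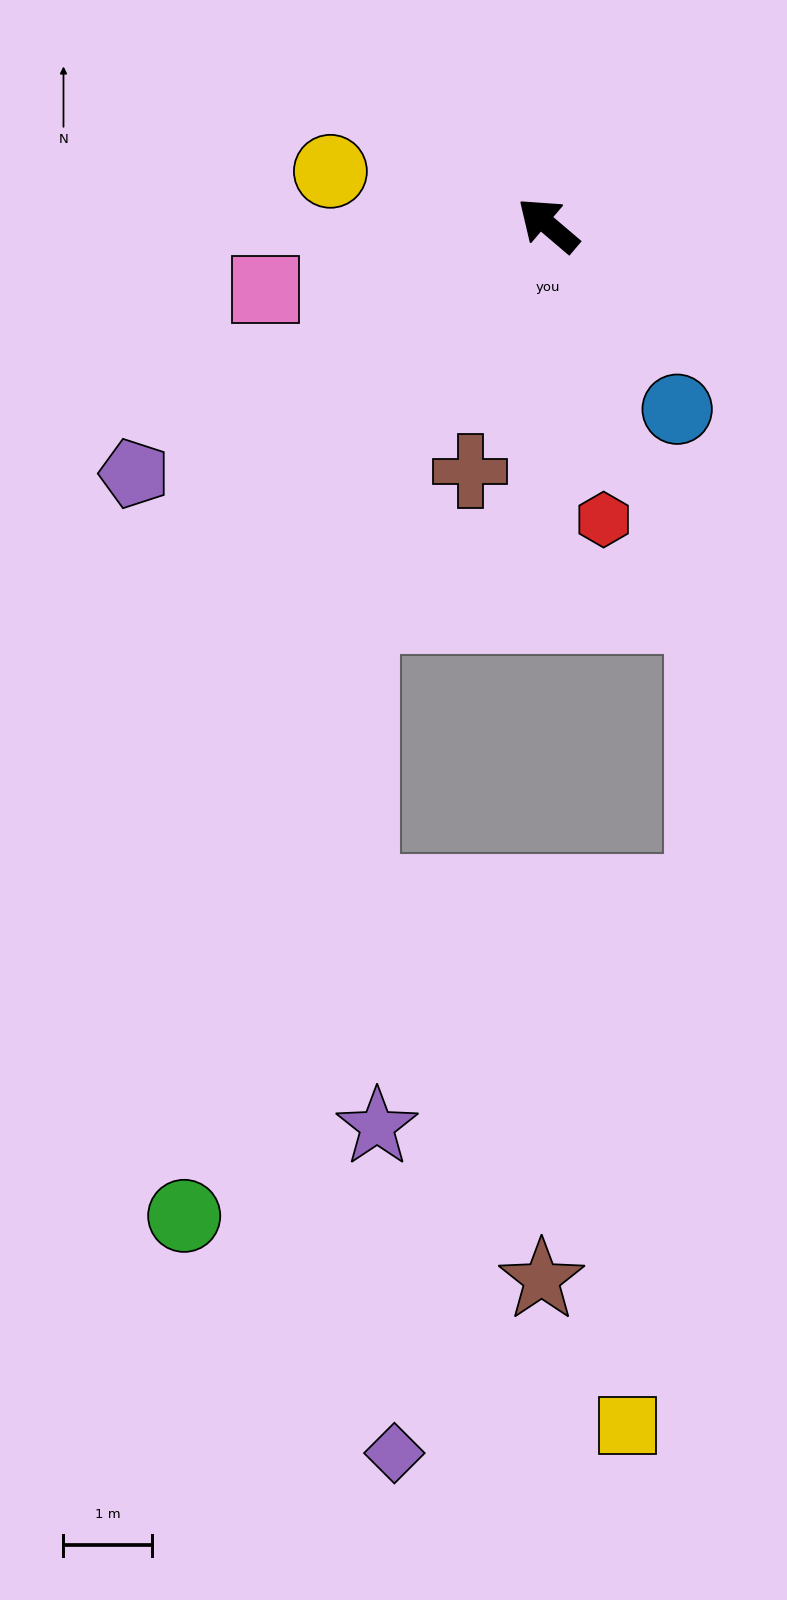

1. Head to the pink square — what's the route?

turn left 53°, forward 3.3 m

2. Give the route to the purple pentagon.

turn left 71°, forward 5.5 m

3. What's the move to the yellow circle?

turn left 27°, forward 2.5 m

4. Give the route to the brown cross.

turn left 113°, forward 2.9 m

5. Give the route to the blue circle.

turn left 165°, forward 2.6 m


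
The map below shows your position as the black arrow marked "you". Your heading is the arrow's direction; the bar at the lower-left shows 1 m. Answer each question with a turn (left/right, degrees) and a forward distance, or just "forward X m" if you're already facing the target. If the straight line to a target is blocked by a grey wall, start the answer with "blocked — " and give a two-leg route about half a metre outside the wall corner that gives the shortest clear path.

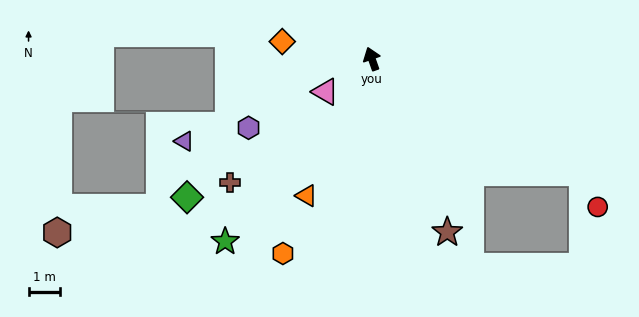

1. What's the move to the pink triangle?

turn left 106°, forward 1.8 m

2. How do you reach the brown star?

turn right 176°, forward 6.0 m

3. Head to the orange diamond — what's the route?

turn left 60°, forward 2.9 m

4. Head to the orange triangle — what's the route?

turn left 135°, forward 4.8 m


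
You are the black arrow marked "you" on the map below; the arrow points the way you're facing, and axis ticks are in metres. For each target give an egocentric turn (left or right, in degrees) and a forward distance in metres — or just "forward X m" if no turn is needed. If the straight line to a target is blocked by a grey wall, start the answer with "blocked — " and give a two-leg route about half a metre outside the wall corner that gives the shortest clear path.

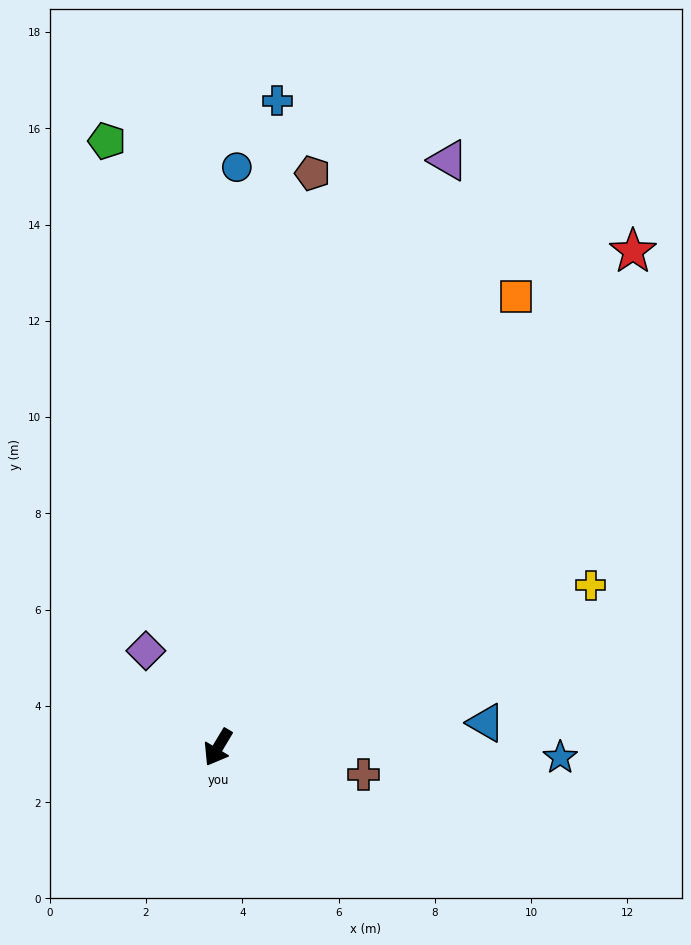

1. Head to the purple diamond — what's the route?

turn right 112°, forward 2.5 m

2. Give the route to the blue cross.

turn right 154°, forward 13.5 m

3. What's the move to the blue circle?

turn right 151°, forward 12.1 m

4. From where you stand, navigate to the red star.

turn left 171°, forward 13.4 m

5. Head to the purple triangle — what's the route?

turn right 171°, forward 13.1 m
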